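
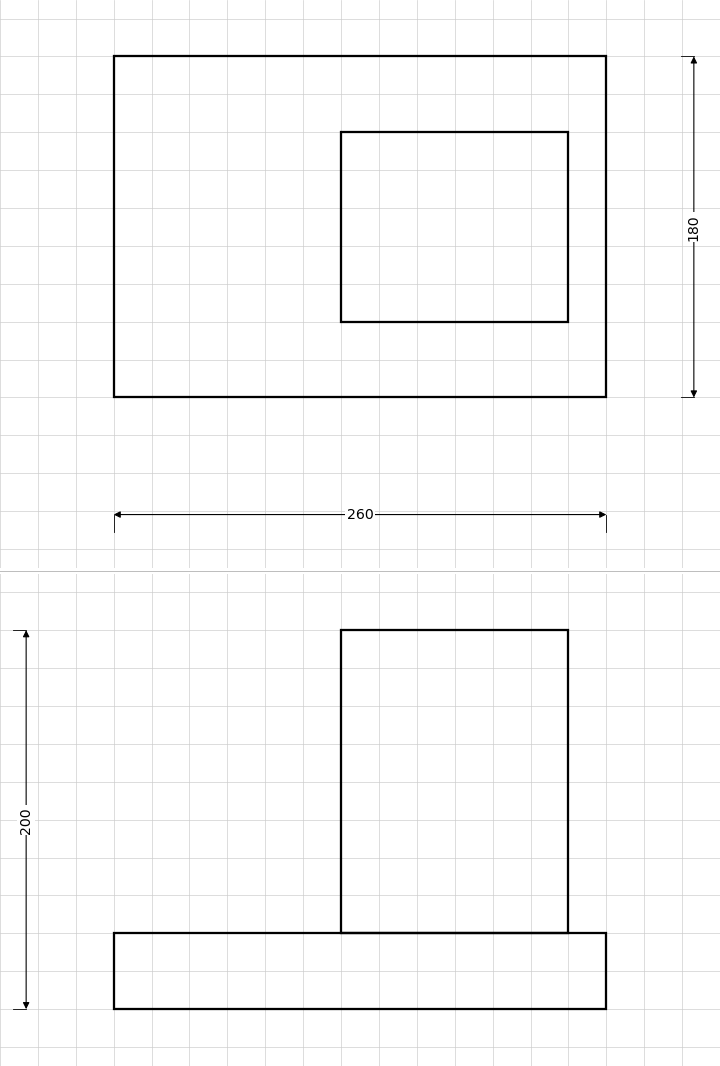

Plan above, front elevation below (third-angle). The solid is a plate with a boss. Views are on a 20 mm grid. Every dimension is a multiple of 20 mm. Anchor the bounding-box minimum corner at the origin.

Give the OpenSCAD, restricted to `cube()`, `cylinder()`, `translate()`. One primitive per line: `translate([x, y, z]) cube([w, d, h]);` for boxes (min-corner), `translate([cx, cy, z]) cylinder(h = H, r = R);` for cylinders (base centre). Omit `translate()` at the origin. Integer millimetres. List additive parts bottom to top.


cube([260, 180, 40]);
translate([120, 40, 40]) cube([120, 100, 160]);


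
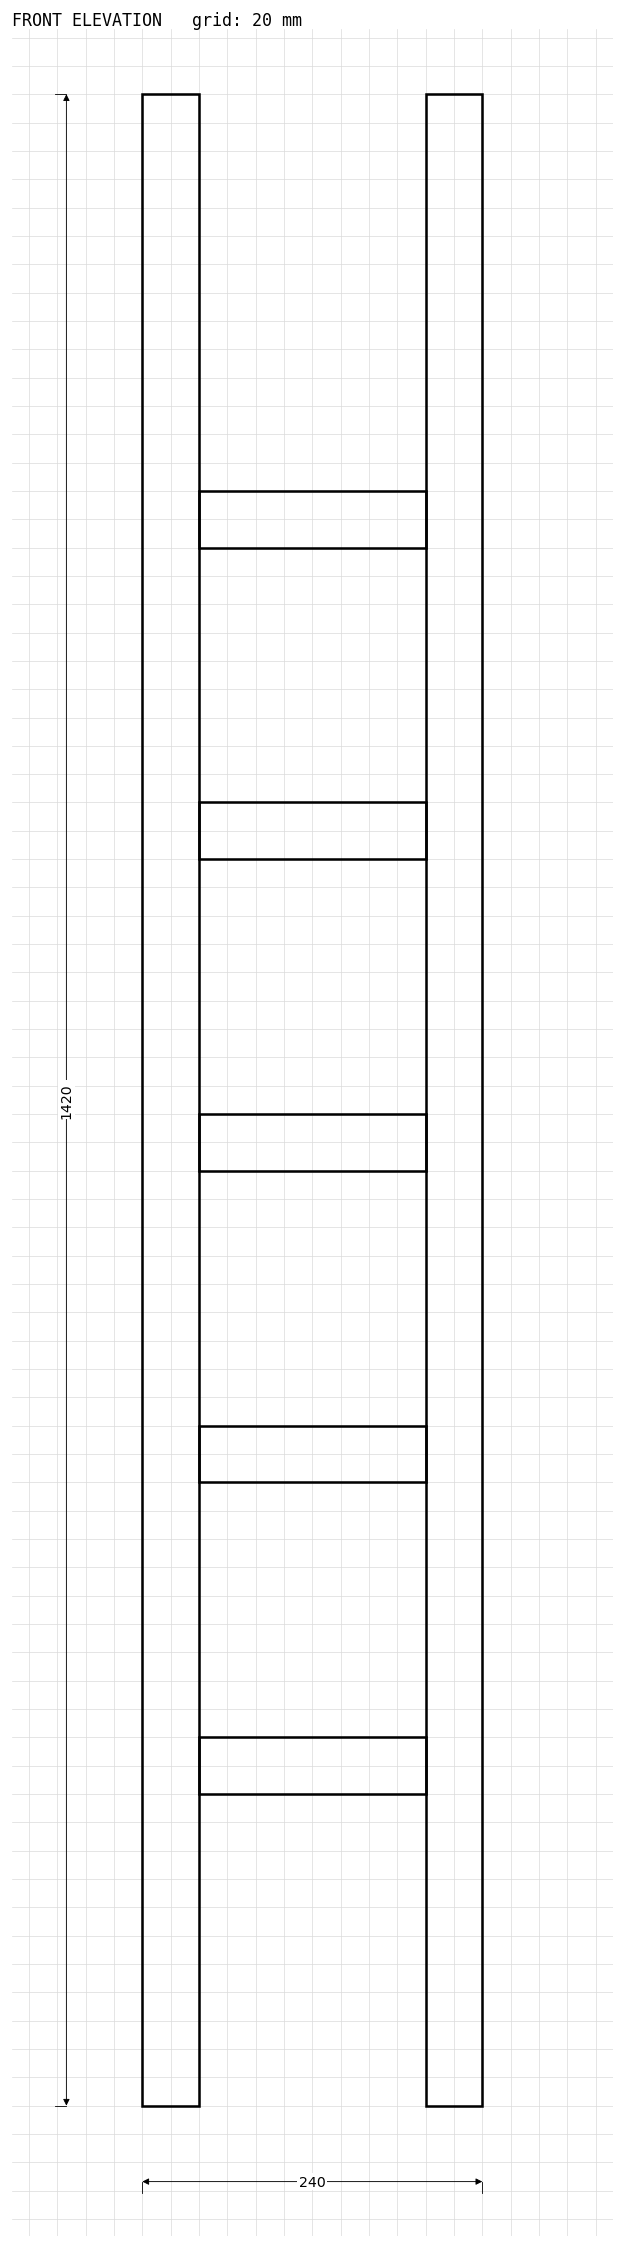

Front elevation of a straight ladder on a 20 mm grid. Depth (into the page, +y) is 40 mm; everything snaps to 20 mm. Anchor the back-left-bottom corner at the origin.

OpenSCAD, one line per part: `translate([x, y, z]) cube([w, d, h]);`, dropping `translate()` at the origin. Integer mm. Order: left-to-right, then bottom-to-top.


cube([40, 40, 1420]);
translate([40, 0, 220]) cube([160, 40, 40]);
translate([40, 0, 440]) cube([160, 40, 40]);
translate([40, 0, 660]) cube([160, 40, 40]);
translate([40, 0, 880]) cube([160, 40, 40]);
translate([40, 0, 1100]) cube([160, 40, 40]);
translate([200, 0, 0]) cube([40, 40, 1420]);


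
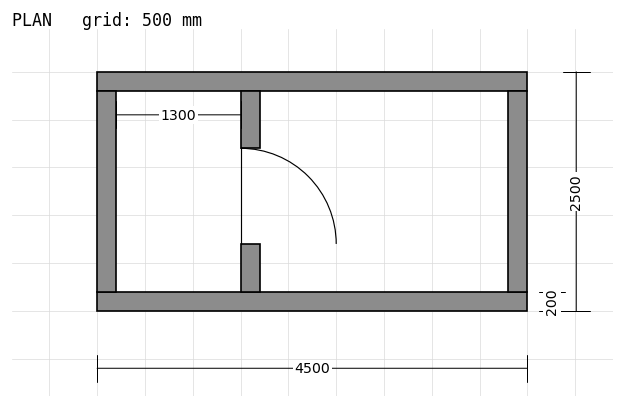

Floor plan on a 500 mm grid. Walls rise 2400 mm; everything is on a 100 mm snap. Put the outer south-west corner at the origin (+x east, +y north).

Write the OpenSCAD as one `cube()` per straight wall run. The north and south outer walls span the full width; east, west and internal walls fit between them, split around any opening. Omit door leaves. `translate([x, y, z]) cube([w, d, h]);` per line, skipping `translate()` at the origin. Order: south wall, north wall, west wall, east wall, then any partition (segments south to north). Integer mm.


cube([4500, 200, 2400]);
translate([0, 2300, 0]) cube([4500, 200, 2400]);
translate([0, 200, 0]) cube([200, 2100, 2400]);
translate([4300, 200, 0]) cube([200, 2100, 2400]);
translate([1500, 200, 0]) cube([200, 500, 2400]);
translate([1500, 1700, 0]) cube([200, 600, 2400]);


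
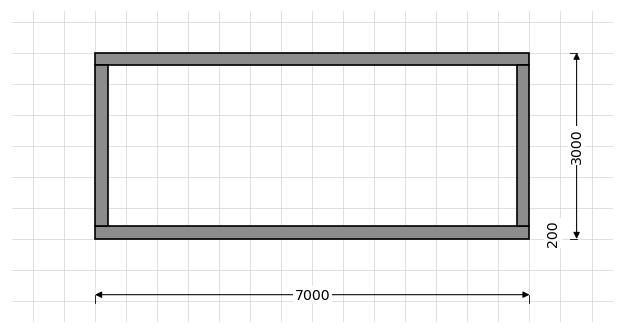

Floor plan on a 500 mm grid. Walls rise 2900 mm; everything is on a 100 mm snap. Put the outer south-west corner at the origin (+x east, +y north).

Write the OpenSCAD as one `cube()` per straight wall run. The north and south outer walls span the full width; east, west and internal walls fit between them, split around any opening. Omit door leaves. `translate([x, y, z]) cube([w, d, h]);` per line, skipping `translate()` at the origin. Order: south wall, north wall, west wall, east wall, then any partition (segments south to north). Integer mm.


cube([7000, 200, 2900]);
translate([0, 2800, 0]) cube([7000, 200, 2900]);
translate([0, 200, 0]) cube([200, 2600, 2900]);
translate([6800, 200, 0]) cube([200, 2600, 2900]);


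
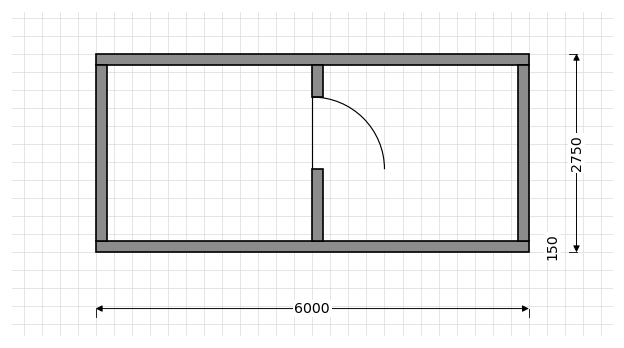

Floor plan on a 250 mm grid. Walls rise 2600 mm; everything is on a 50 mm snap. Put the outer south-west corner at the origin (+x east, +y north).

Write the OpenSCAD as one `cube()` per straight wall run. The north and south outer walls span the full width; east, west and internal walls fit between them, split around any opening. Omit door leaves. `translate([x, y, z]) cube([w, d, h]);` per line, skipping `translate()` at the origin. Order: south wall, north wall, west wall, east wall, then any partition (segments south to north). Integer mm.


cube([6000, 150, 2600]);
translate([0, 2600, 0]) cube([6000, 150, 2600]);
translate([0, 150, 0]) cube([150, 2450, 2600]);
translate([5850, 150, 0]) cube([150, 2450, 2600]);
translate([3000, 150, 0]) cube([150, 1000, 2600]);
translate([3000, 2150, 0]) cube([150, 450, 2600]);


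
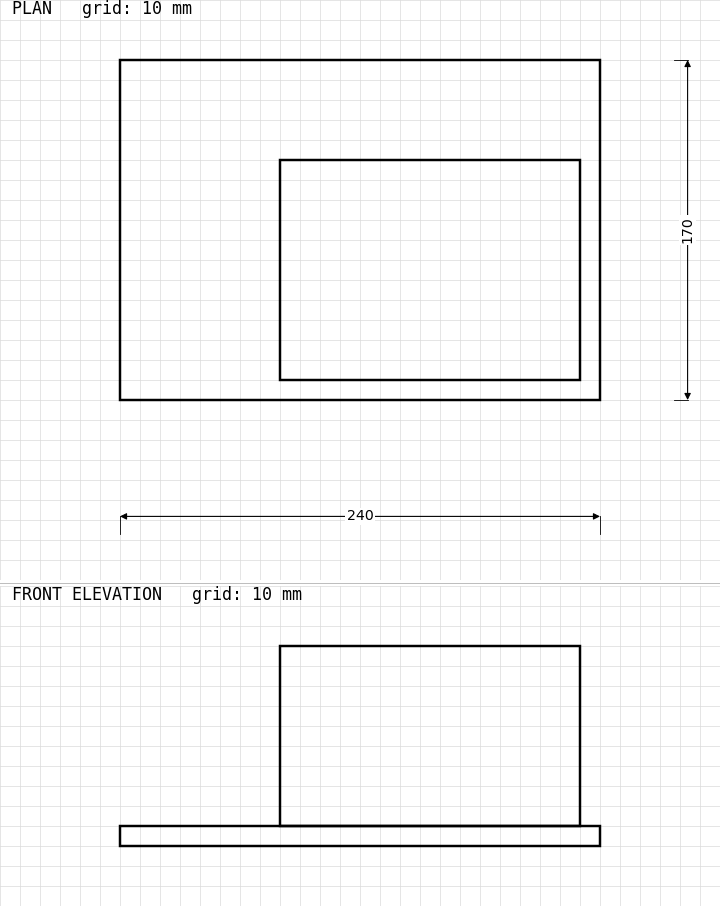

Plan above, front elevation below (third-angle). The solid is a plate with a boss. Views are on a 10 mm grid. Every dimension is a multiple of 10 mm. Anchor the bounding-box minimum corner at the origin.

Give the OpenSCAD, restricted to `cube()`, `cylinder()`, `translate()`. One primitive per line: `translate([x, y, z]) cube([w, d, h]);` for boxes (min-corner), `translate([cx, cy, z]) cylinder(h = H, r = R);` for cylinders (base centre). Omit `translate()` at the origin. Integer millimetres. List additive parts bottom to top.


cube([240, 170, 10]);
translate([80, 10, 10]) cube([150, 110, 90]);


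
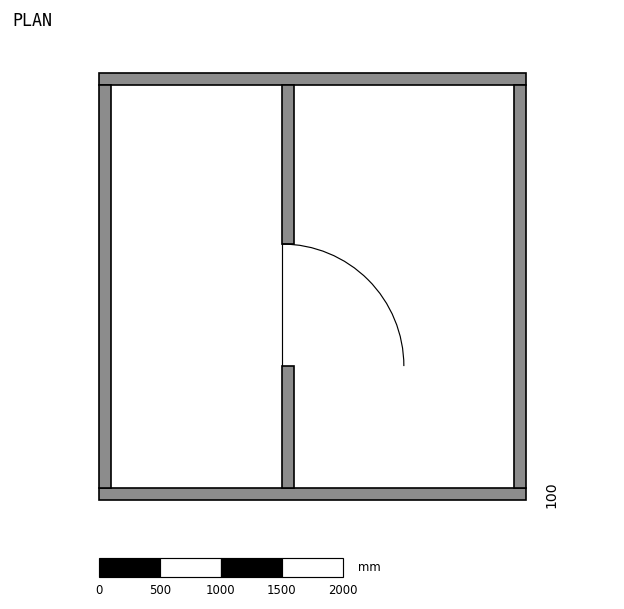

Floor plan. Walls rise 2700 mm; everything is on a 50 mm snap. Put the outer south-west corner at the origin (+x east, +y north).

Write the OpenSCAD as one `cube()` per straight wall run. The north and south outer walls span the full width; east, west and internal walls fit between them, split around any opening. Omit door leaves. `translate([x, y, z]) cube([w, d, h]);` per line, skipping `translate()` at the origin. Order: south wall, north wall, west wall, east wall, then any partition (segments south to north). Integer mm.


cube([3500, 100, 2700]);
translate([0, 3400, 0]) cube([3500, 100, 2700]);
translate([0, 100, 0]) cube([100, 3300, 2700]);
translate([3400, 100, 0]) cube([100, 3300, 2700]);
translate([1500, 100, 0]) cube([100, 1000, 2700]);
translate([1500, 2100, 0]) cube([100, 1300, 2700]);


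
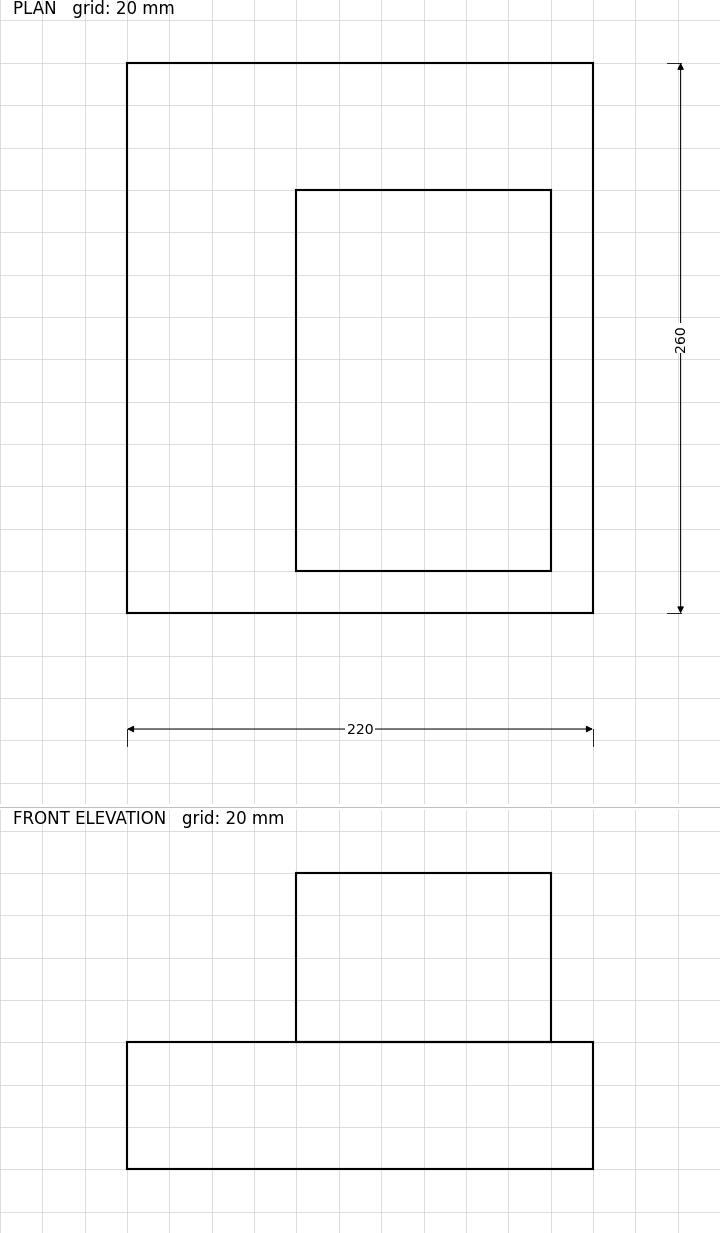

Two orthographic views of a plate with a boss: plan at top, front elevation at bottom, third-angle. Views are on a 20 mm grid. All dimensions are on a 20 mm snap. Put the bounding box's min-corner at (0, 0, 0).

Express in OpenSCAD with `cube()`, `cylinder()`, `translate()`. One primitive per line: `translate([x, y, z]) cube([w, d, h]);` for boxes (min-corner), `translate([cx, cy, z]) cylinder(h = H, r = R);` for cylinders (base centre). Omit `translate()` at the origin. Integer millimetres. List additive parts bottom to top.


cube([220, 260, 60]);
translate([80, 20, 60]) cube([120, 180, 80]);


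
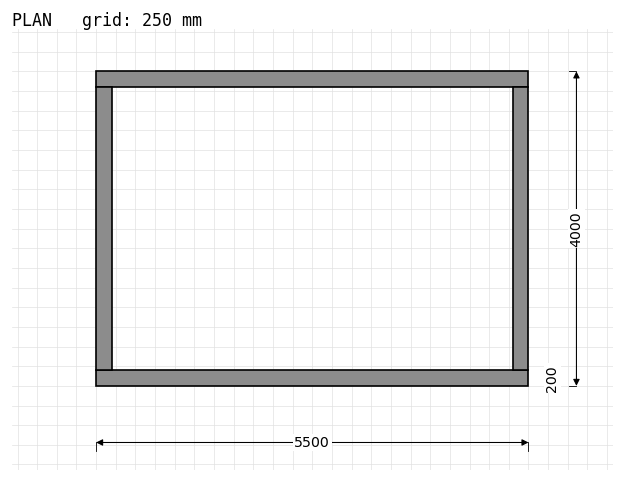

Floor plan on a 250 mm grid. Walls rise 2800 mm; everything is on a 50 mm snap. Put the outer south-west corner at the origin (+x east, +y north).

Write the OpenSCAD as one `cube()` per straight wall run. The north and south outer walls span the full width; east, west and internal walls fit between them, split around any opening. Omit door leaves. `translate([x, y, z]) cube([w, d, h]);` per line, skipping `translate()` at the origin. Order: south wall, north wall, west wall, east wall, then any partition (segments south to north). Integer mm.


cube([5500, 200, 2800]);
translate([0, 3800, 0]) cube([5500, 200, 2800]);
translate([0, 200, 0]) cube([200, 3600, 2800]);
translate([5300, 200, 0]) cube([200, 3600, 2800]);


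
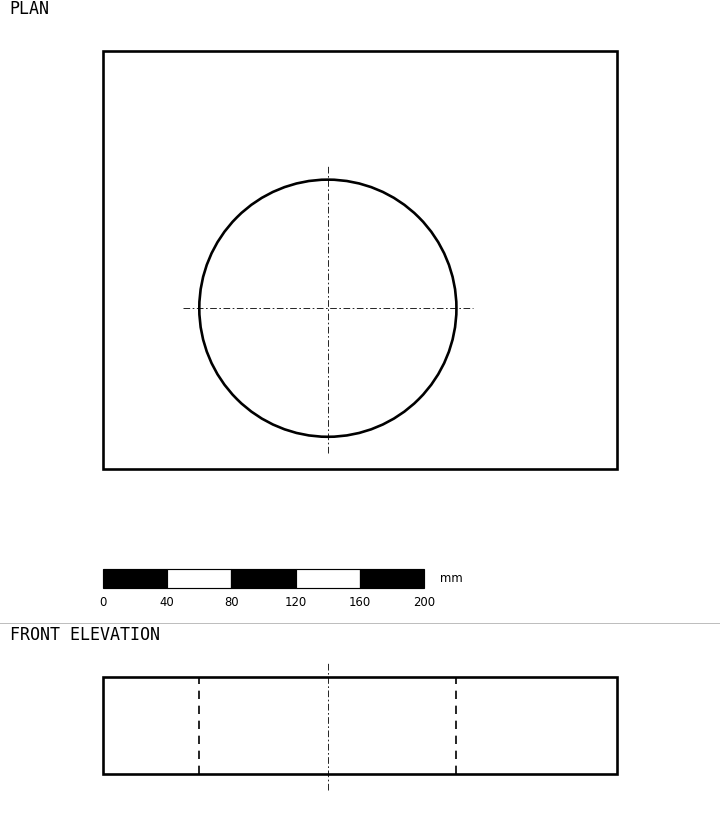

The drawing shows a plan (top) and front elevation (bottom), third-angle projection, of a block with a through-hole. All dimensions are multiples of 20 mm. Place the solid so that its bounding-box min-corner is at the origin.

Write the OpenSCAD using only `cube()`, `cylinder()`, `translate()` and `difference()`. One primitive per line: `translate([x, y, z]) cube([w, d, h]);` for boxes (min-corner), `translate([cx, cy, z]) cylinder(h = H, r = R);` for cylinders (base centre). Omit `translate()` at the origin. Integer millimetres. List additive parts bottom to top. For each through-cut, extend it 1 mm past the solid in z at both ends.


difference() {
  cube([320, 260, 60]);
  translate([140, 100, -1]) cylinder(h = 62, r = 80);
}


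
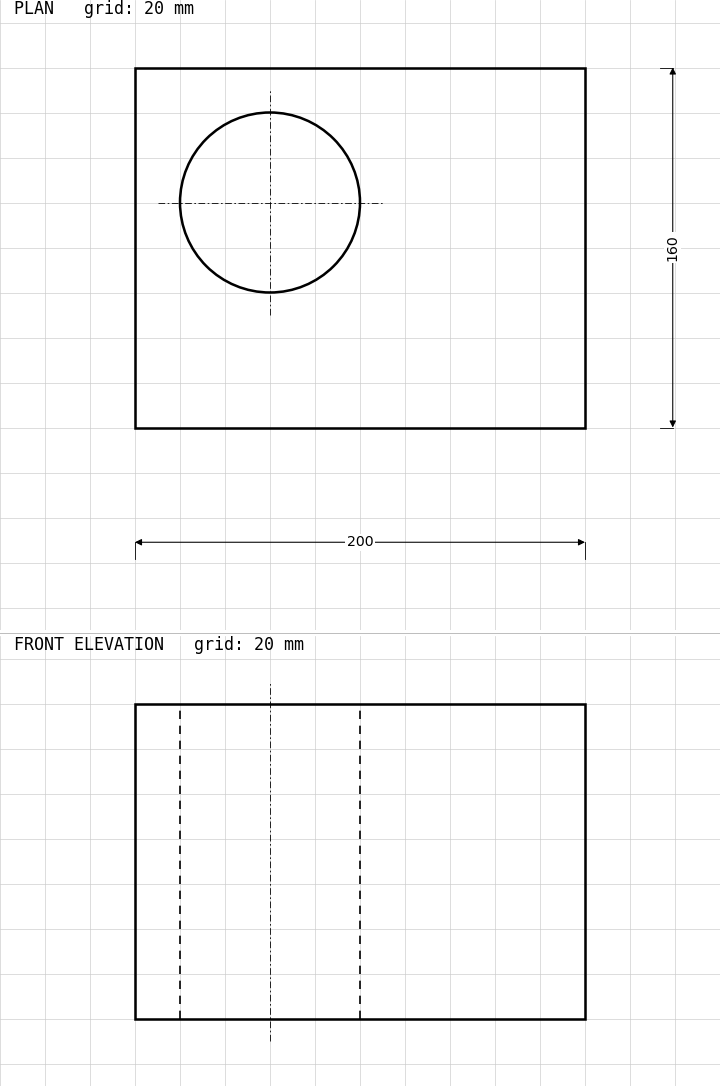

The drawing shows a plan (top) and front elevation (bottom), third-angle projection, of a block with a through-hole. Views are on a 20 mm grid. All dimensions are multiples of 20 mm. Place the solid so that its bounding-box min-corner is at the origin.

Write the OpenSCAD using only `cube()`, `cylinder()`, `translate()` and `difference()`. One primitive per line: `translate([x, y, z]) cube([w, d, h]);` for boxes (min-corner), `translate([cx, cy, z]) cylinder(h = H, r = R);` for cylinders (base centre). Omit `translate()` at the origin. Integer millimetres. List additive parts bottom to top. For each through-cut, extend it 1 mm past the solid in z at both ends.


difference() {
  cube([200, 160, 140]);
  translate([60, 100, -1]) cylinder(h = 142, r = 40);
}


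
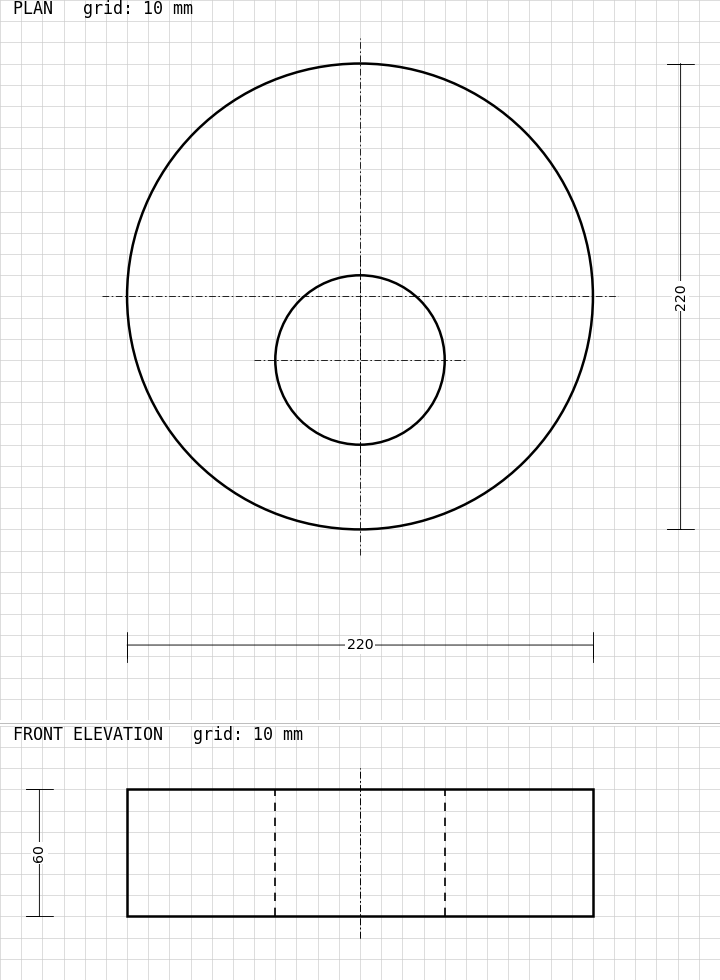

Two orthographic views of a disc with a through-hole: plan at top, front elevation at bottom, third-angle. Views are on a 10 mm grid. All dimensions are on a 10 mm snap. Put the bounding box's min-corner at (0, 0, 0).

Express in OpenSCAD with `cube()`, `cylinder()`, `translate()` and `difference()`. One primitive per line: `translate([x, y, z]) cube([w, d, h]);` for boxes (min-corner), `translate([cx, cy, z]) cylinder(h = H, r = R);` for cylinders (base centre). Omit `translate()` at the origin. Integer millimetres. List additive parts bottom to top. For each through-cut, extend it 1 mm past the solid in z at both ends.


difference() {
  translate([110, 110, 0]) cylinder(h = 60, r = 110);
  translate([110, 80, -1]) cylinder(h = 62, r = 40);
}


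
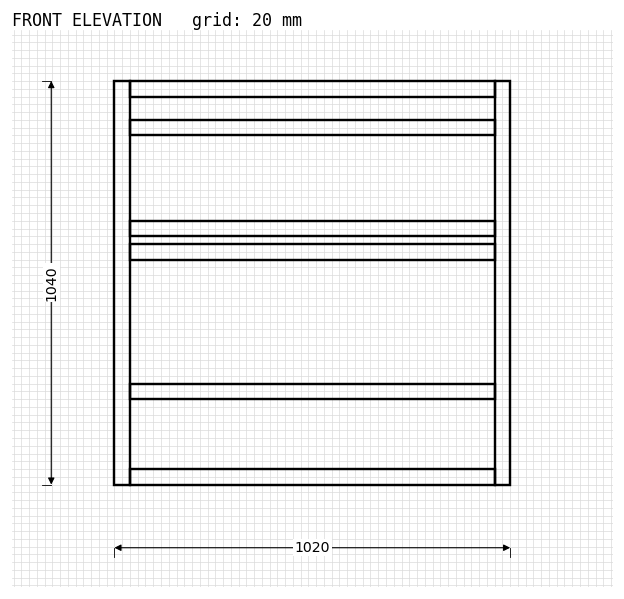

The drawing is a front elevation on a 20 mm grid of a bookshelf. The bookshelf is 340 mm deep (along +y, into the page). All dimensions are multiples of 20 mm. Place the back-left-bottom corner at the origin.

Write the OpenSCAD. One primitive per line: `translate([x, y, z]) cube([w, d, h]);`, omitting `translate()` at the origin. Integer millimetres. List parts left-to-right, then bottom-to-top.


cube([40, 340, 1040]);
translate([40, 0, 0]) cube([940, 340, 40]);
translate([40, 0, 220]) cube([940, 340, 40]);
translate([40, 0, 580]) cube([940, 340, 40]);
translate([40, 0, 640]) cube([940, 340, 40]);
translate([40, 0, 900]) cube([940, 340, 40]);
translate([40, 0, 1000]) cube([940, 340, 40]);
translate([980, 0, 0]) cube([40, 340, 1040]);


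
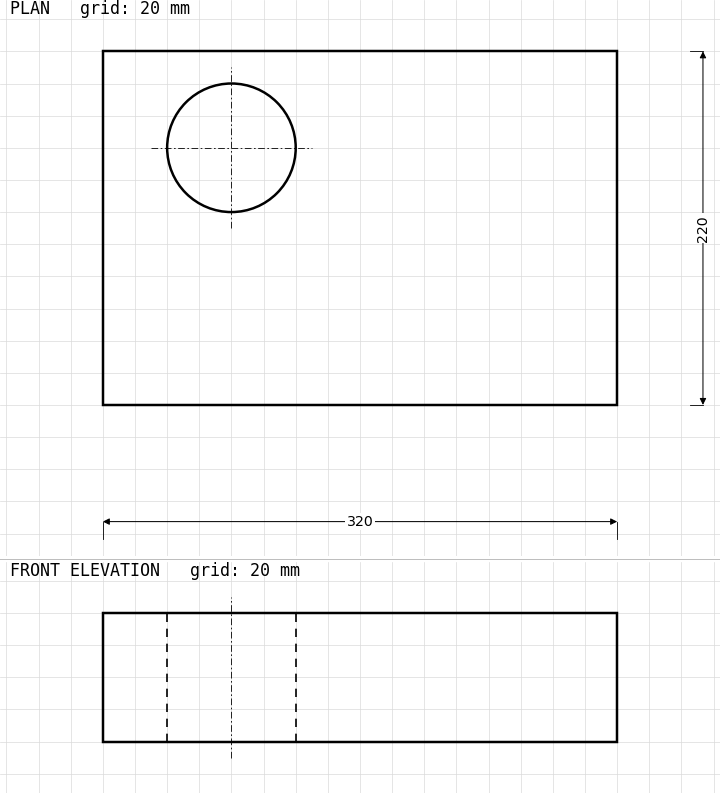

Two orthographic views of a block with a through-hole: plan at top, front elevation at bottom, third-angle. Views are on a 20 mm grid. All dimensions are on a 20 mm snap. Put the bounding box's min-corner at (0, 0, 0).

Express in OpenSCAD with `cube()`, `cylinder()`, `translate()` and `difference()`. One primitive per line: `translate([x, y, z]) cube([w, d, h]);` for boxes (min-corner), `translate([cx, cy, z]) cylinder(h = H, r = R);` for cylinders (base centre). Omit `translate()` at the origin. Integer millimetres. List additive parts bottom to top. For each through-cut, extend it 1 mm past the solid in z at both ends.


difference() {
  cube([320, 220, 80]);
  translate([80, 160, -1]) cylinder(h = 82, r = 40);
}


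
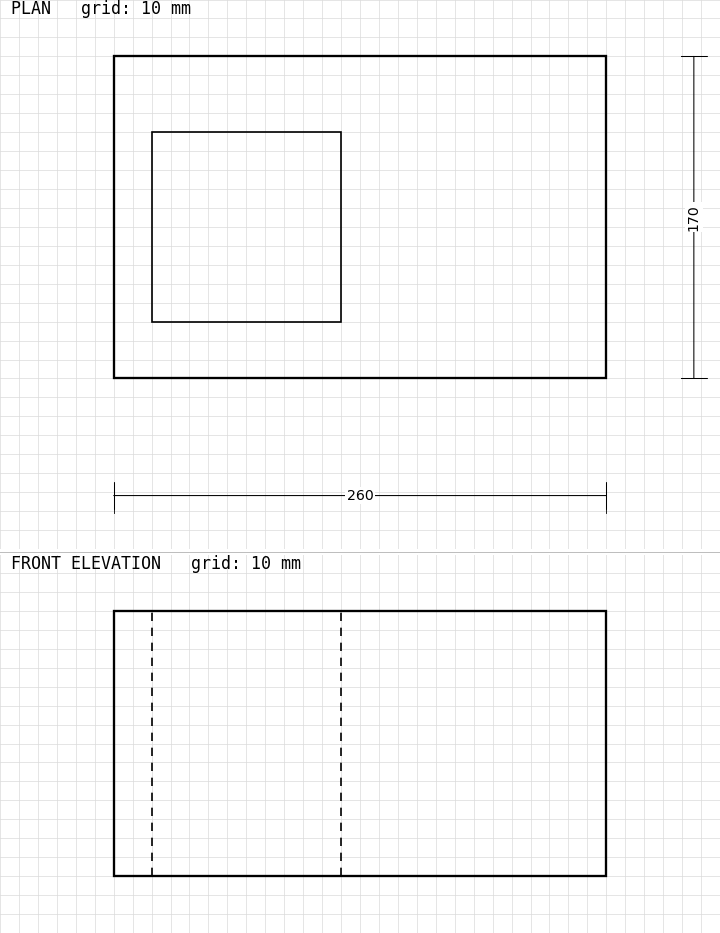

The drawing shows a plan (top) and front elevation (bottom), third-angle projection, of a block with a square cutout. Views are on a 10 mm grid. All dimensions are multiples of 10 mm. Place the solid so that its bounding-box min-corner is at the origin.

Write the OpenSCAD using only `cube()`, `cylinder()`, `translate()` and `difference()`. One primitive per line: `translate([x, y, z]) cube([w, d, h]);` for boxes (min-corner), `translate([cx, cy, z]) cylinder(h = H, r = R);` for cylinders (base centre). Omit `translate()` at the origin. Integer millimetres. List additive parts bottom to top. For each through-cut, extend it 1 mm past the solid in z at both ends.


difference() {
  cube([260, 170, 140]);
  translate([20, 30, -1]) cube([100, 100, 142]);
}


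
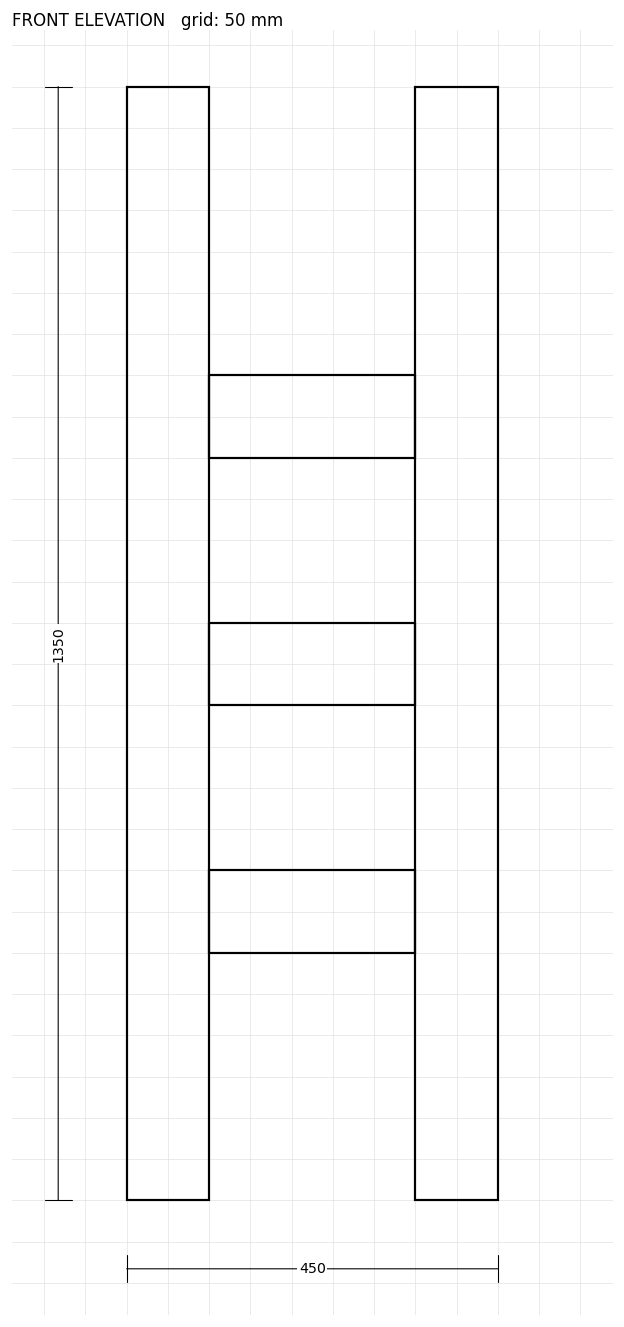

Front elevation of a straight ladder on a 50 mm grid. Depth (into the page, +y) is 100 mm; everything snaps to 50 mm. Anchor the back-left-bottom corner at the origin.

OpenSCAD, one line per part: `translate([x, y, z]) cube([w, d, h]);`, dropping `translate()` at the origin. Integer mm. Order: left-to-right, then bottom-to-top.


cube([100, 100, 1350]);
translate([100, 0, 300]) cube([250, 100, 100]);
translate([100, 0, 600]) cube([250, 100, 100]);
translate([100, 0, 900]) cube([250, 100, 100]);
translate([350, 0, 0]) cube([100, 100, 1350]);


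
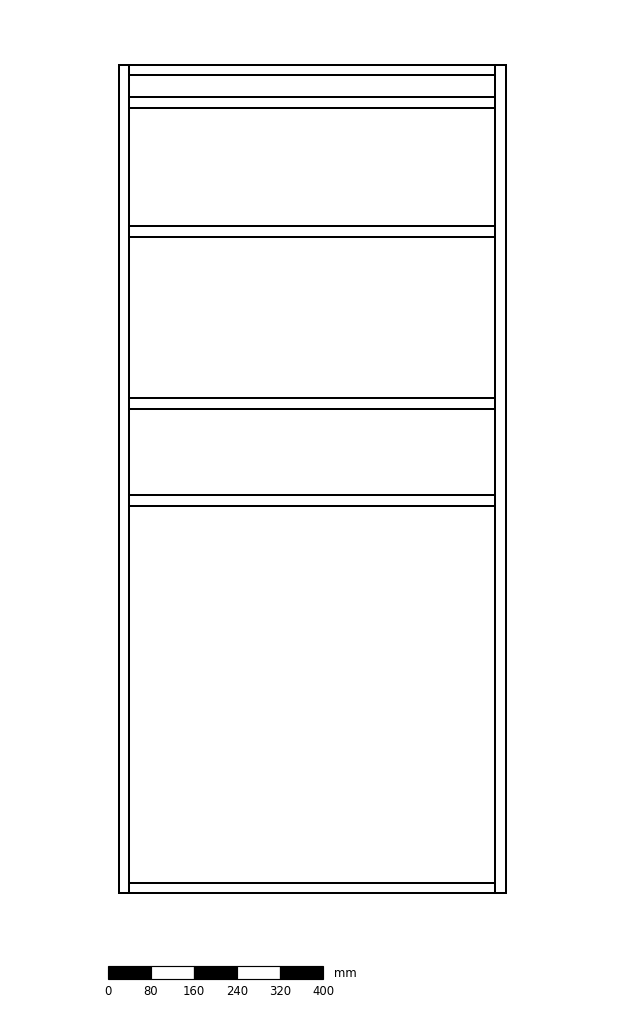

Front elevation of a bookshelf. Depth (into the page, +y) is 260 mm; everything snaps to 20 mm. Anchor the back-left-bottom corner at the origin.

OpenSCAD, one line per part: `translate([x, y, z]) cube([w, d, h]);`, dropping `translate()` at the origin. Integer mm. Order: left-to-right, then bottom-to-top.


cube([20, 260, 1540]);
translate([20, 0, 0]) cube([680, 260, 20]);
translate([20, 0, 720]) cube([680, 260, 20]);
translate([20, 0, 900]) cube([680, 260, 20]);
translate([20, 0, 1220]) cube([680, 260, 20]);
translate([20, 0, 1460]) cube([680, 260, 20]);
translate([20, 0, 1520]) cube([680, 260, 20]);
translate([700, 0, 0]) cube([20, 260, 1540]);


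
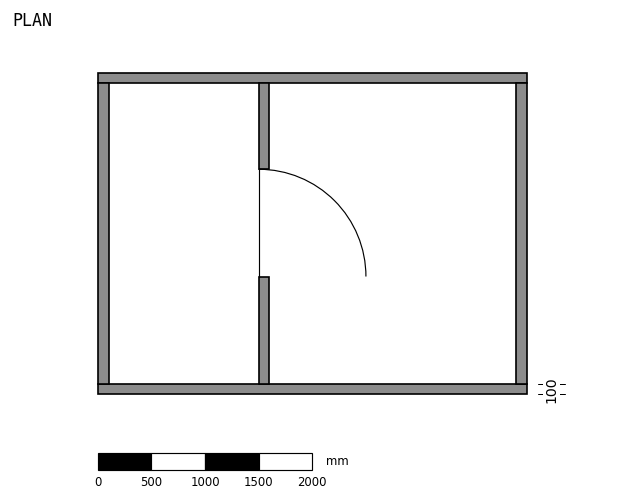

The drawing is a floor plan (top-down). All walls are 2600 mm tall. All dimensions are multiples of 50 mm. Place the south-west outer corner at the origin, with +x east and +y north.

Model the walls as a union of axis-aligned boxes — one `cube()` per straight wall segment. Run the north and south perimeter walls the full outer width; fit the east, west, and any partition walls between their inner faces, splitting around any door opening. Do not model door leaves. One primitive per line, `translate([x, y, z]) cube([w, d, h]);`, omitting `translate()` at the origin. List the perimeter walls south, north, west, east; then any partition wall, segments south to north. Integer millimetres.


cube([4000, 100, 2600]);
translate([0, 2900, 0]) cube([4000, 100, 2600]);
translate([0, 100, 0]) cube([100, 2800, 2600]);
translate([3900, 100, 0]) cube([100, 2800, 2600]);
translate([1500, 100, 0]) cube([100, 1000, 2600]);
translate([1500, 2100, 0]) cube([100, 800, 2600]);


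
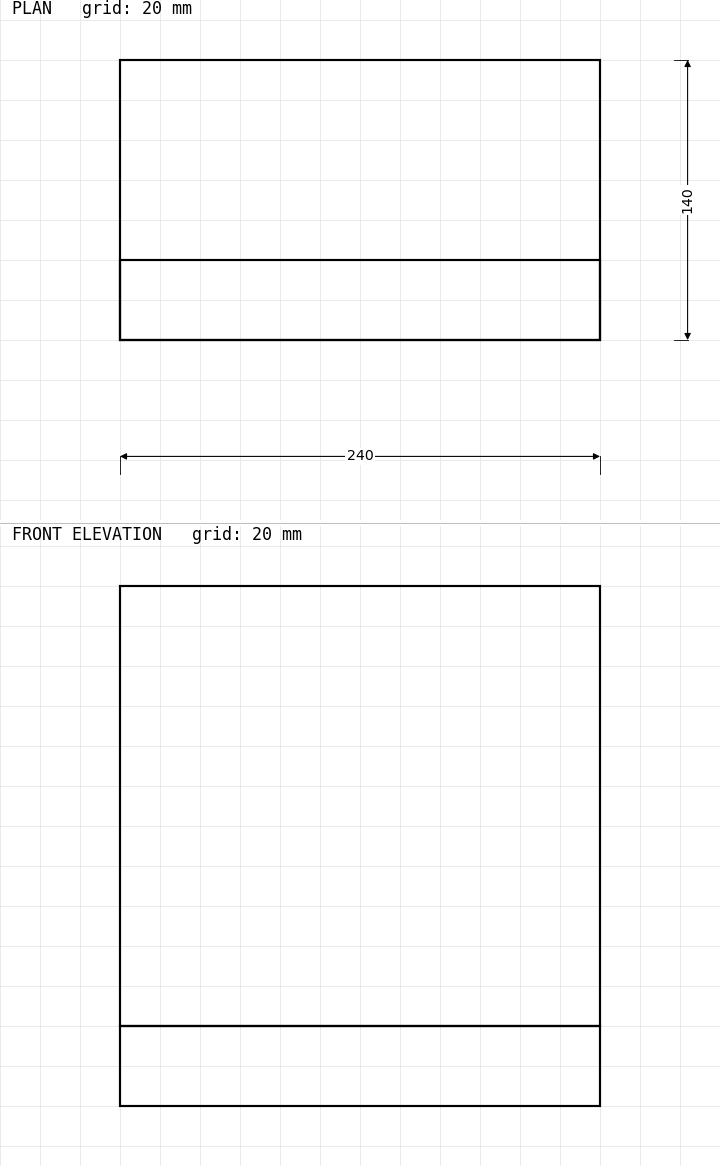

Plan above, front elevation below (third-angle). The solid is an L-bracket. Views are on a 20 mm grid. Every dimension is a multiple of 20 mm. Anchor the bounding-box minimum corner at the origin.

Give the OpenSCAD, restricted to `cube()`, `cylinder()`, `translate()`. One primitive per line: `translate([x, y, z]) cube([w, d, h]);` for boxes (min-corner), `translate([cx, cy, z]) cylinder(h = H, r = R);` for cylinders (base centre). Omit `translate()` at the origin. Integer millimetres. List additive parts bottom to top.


cube([240, 140, 40]);
translate([0, 0, 40]) cube([240, 40, 220]);


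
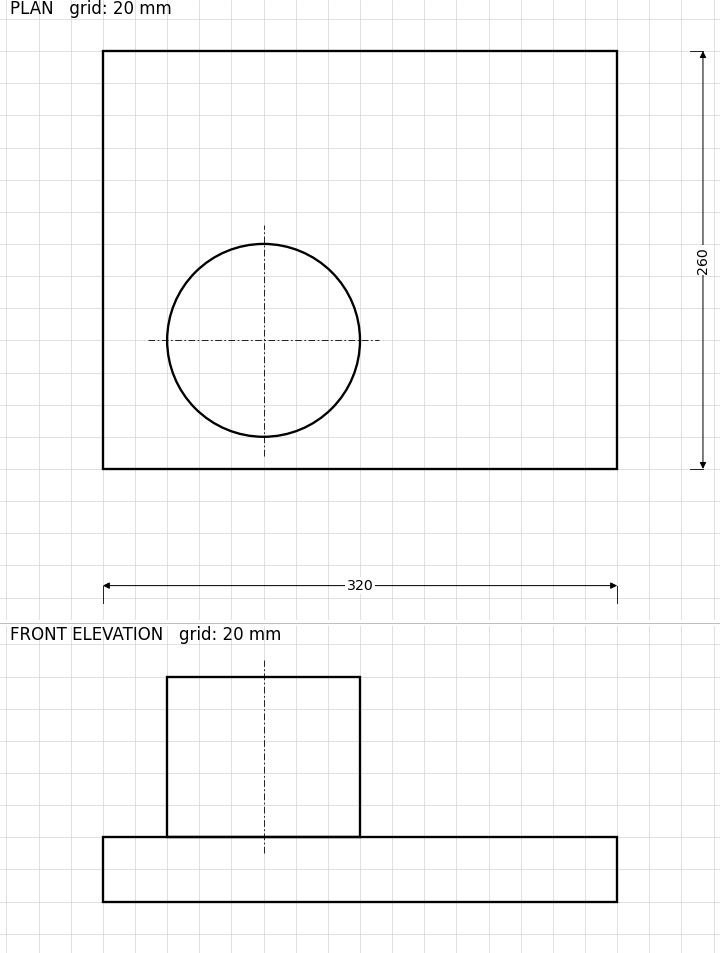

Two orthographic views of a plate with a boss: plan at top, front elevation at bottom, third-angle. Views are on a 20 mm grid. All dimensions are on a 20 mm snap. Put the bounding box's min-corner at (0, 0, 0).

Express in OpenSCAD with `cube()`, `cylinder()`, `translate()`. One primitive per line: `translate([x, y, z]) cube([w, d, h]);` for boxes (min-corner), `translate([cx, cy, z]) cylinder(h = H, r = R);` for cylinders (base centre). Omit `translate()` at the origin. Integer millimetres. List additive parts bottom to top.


cube([320, 260, 40]);
translate([100, 80, 40]) cylinder(h = 100, r = 60);


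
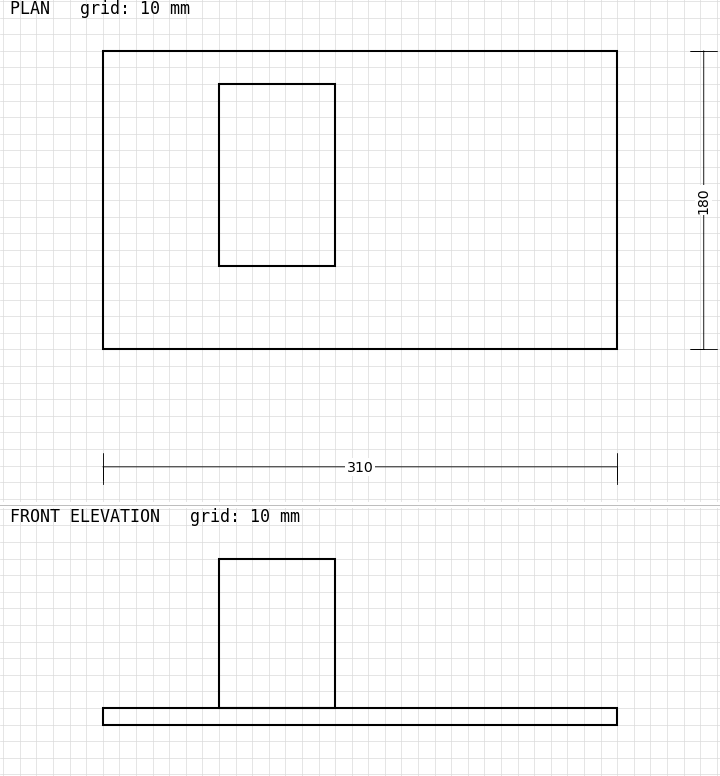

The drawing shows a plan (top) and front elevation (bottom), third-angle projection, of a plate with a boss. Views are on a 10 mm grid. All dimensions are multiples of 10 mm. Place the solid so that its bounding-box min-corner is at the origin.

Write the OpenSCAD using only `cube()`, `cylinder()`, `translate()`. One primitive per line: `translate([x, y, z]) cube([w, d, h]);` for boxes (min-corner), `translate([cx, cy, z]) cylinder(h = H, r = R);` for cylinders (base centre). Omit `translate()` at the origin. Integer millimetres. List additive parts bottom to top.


cube([310, 180, 10]);
translate([70, 50, 10]) cube([70, 110, 90]);


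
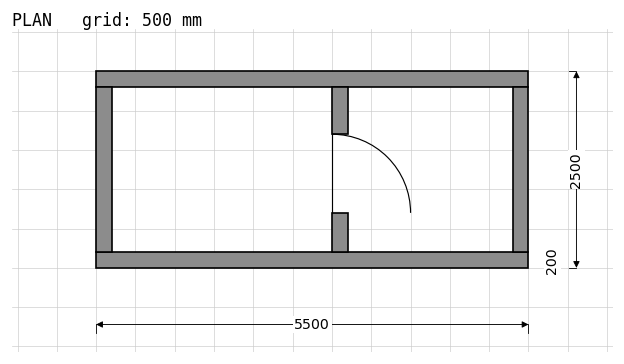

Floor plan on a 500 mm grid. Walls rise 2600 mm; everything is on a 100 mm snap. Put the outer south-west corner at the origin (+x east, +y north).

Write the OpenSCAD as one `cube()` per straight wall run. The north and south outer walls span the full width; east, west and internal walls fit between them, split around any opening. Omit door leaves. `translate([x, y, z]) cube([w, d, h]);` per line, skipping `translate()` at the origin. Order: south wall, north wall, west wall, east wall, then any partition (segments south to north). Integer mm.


cube([5500, 200, 2600]);
translate([0, 2300, 0]) cube([5500, 200, 2600]);
translate([0, 200, 0]) cube([200, 2100, 2600]);
translate([5300, 200, 0]) cube([200, 2100, 2600]);
translate([3000, 200, 0]) cube([200, 500, 2600]);
translate([3000, 1700, 0]) cube([200, 600, 2600]);


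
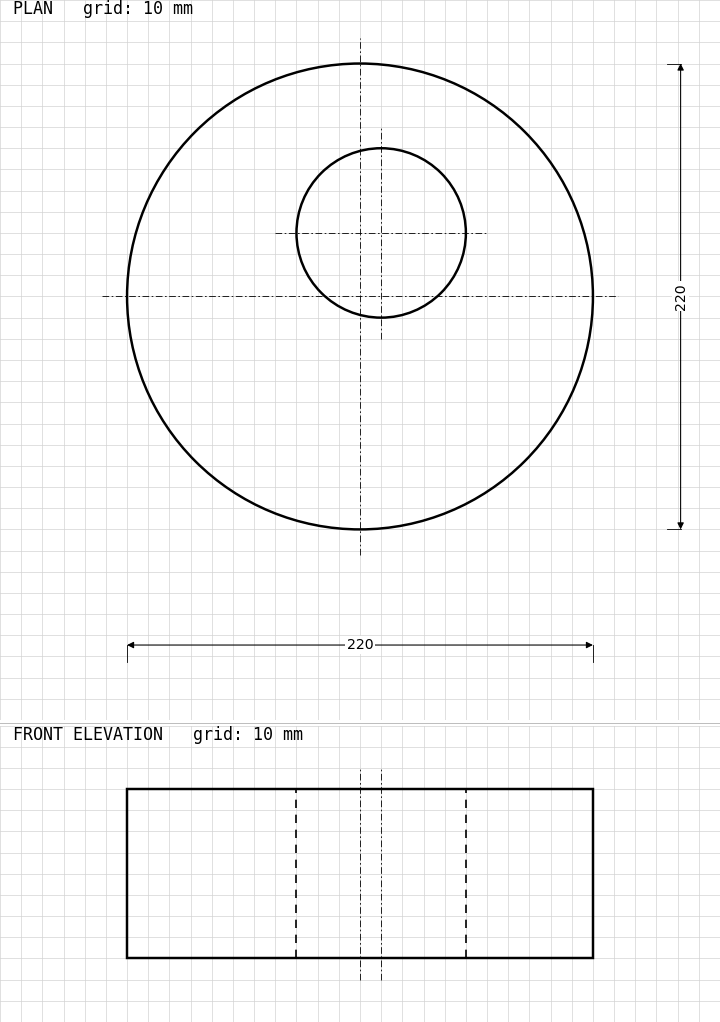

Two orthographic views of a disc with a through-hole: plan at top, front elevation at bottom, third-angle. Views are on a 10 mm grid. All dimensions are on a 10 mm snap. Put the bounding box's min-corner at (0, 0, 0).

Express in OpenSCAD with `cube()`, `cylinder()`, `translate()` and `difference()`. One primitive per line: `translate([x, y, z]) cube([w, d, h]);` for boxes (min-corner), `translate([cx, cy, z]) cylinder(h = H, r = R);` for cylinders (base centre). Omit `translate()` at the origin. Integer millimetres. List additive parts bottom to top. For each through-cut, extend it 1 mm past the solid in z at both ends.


difference() {
  translate([110, 110, 0]) cylinder(h = 80, r = 110);
  translate([120, 140, -1]) cylinder(h = 82, r = 40);
}


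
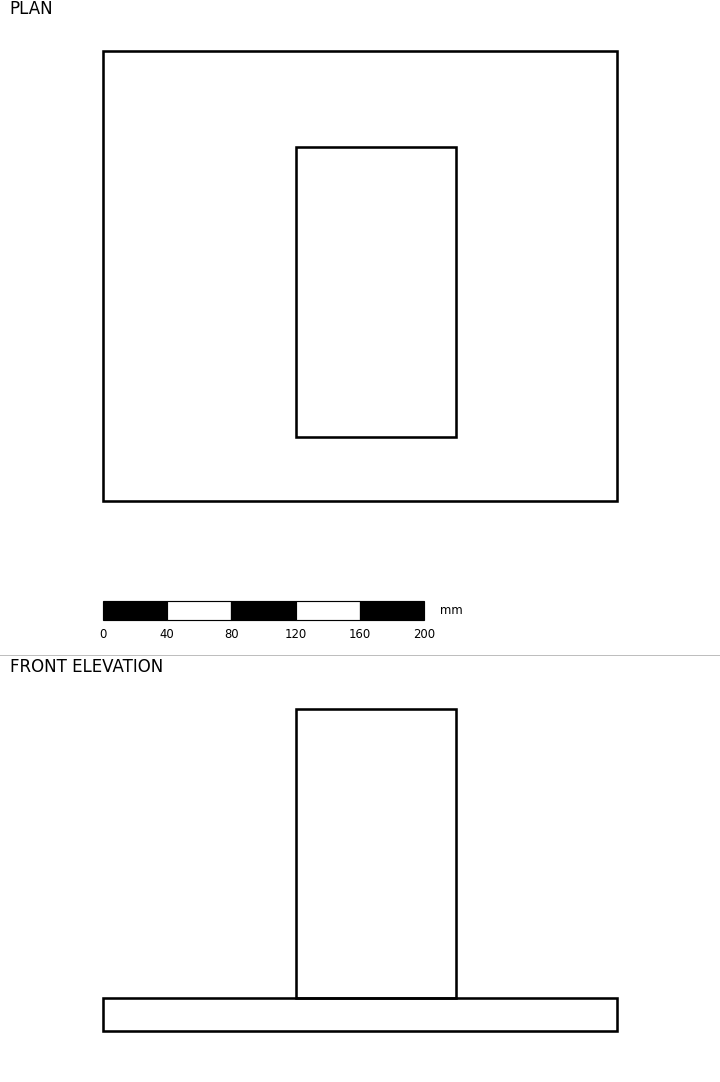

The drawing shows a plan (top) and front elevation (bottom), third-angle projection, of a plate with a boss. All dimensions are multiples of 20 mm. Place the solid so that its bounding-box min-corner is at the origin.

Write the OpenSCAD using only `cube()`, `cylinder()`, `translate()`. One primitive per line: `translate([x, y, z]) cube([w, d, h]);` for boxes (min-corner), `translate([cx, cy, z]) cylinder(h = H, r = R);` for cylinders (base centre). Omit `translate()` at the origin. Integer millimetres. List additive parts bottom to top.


cube([320, 280, 20]);
translate([120, 40, 20]) cube([100, 180, 180]);


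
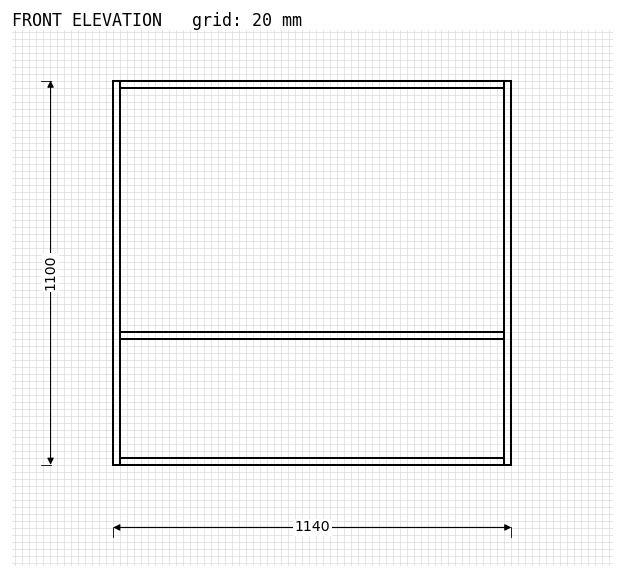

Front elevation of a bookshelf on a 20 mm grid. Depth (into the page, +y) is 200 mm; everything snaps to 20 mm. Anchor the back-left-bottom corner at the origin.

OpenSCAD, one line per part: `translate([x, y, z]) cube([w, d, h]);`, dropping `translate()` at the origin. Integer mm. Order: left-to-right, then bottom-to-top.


cube([20, 200, 1100]);
translate([20, 0, 0]) cube([1100, 200, 20]);
translate([20, 0, 360]) cube([1100, 200, 20]);
translate([20, 0, 1080]) cube([1100, 200, 20]);
translate([1120, 0, 0]) cube([20, 200, 1100]);


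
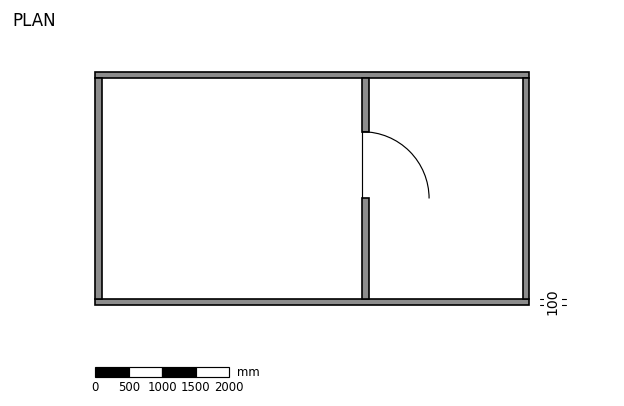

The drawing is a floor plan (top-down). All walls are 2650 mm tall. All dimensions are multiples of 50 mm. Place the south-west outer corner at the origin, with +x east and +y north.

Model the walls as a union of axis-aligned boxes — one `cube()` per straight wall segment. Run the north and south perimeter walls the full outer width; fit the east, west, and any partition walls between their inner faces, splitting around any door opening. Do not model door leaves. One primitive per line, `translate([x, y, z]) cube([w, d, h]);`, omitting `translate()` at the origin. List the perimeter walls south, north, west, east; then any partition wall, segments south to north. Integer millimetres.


cube([6500, 100, 2650]);
translate([0, 3400, 0]) cube([6500, 100, 2650]);
translate([0, 100, 0]) cube([100, 3300, 2650]);
translate([6400, 100, 0]) cube([100, 3300, 2650]);
translate([4000, 100, 0]) cube([100, 1500, 2650]);
translate([4000, 2600, 0]) cube([100, 800, 2650]);


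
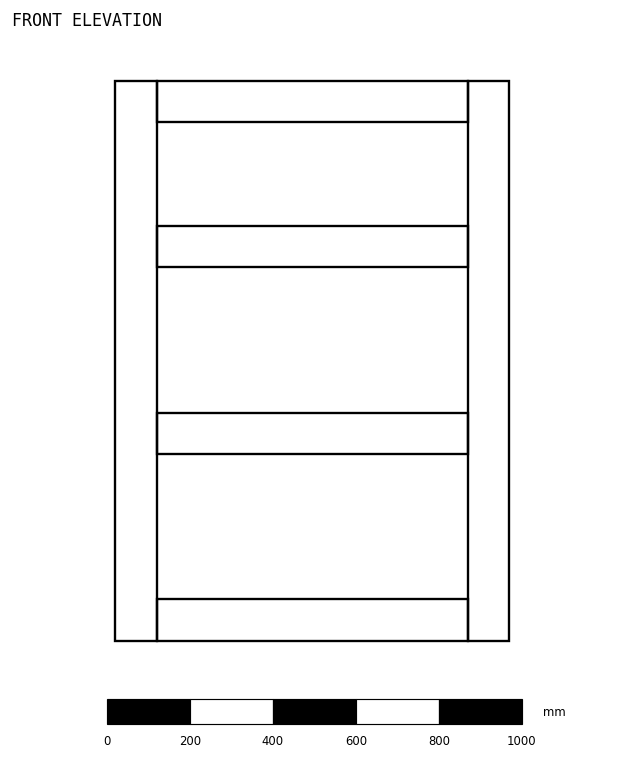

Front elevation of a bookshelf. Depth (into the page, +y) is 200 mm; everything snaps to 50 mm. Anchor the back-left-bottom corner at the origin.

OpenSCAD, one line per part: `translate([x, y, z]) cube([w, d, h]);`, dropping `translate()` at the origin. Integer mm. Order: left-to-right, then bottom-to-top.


cube([100, 200, 1350]);
translate([100, 0, 0]) cube([750, 200, 100]);
translate([100, 0, 450]) cube([750, 200, 100]);
translate([100, 0, 900]) cube([750, 200, 100]);
translate([100, 0, 1250]) cube([750, 200, 100]);
translate([850, 0, 0]) cube([100, 200, 1350]);


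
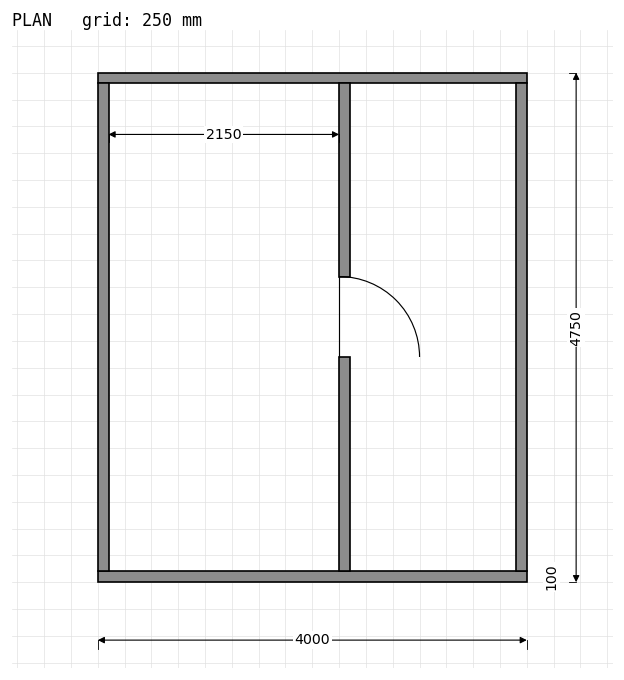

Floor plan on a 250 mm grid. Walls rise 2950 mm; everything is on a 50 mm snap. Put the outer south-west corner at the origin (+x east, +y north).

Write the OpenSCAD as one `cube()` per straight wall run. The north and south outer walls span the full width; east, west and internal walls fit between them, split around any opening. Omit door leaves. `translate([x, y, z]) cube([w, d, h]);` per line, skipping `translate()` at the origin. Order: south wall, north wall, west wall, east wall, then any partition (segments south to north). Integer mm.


cube([4000, 100, 2950]);
translate([0, 4650, 0]) cube([4000, 100, 2950]);
translate([0, 100, 0]) cube([100, 4550, 2950]);
translate([3900, 100, 0]) cube([100, 4550, 2950]);
translate([2250, 100, 0]) cube([100, 2000, 2950]);
translate([2250, 2850, 0]) cube([100, 1800, 2950]);


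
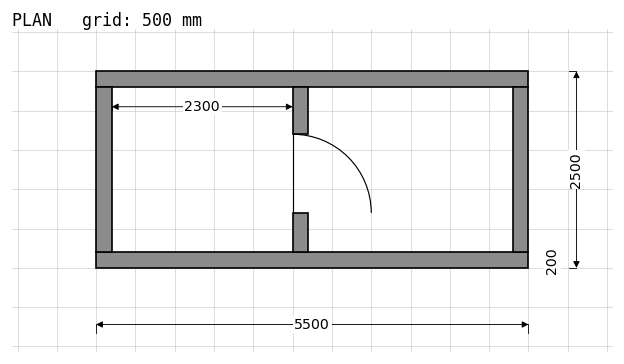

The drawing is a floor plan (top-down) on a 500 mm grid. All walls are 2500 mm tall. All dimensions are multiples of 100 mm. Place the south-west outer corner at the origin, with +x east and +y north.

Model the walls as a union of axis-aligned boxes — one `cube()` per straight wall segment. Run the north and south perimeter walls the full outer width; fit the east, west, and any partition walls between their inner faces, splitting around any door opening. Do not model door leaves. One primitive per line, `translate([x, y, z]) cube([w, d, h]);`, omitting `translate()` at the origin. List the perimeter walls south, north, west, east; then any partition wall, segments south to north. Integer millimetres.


cube([5500, 200, 2500]);
translate([0, 2300, 0]) cube([5500, 200, 2500]);
translate([0, 200, 0]) cube([200, 2100, 2500]);
translate([5300, 200, 0]) cube([200, 2100, 2500]);
translate([2500, 200, 0]) cube([200, 500, 2500]);
translate([2500, 1700, 0]) cube([200, 600, 2500]);


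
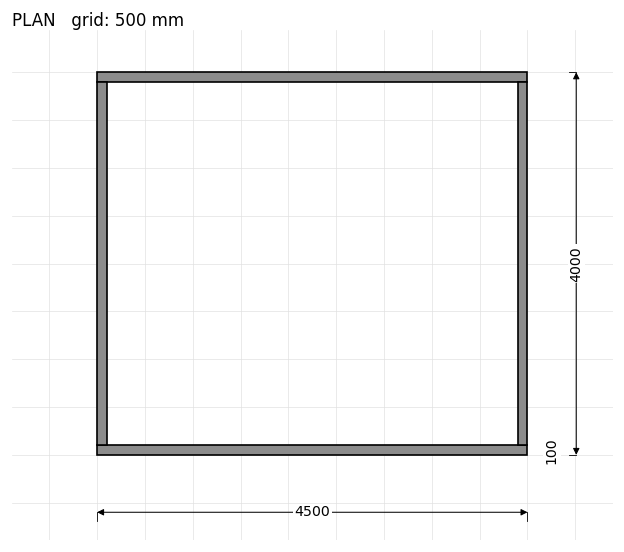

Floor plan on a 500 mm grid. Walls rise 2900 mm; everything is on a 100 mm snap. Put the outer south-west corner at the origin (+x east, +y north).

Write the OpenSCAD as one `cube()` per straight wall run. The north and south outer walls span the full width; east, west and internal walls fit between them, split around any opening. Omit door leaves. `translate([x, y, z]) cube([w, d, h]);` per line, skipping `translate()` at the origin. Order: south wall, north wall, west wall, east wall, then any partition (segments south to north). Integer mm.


cube([4500, 100, 2900]);
translate([0, 3900, 0]) cube([4500, 100, 2900]);
translate([0, 100, 0]) cube([100, 3800, 2900]);
translate([4400, 100, 0]) cube([100, 3800, 2900]);


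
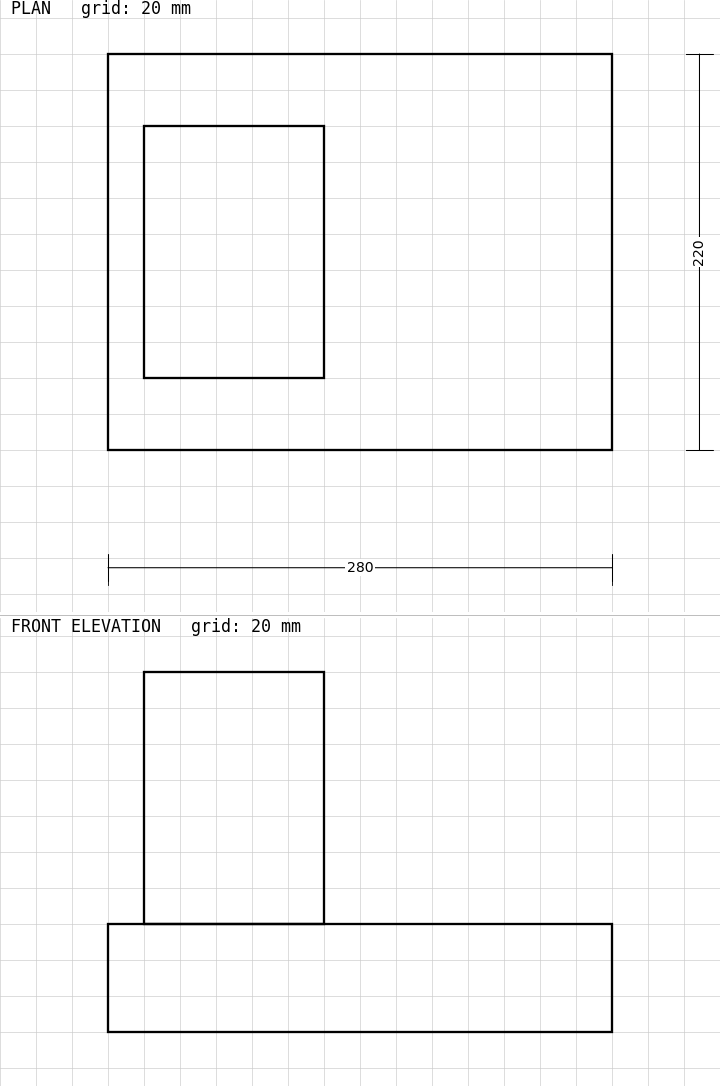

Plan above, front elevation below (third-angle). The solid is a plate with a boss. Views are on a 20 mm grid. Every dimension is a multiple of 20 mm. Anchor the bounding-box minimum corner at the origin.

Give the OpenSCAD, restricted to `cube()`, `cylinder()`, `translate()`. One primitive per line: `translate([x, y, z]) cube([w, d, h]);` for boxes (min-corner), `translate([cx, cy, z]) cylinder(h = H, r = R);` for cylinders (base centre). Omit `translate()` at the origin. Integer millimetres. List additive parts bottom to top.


cube([280, 220, 60]);
translate([20, 40, 60]) cube([100, 140, 140]);


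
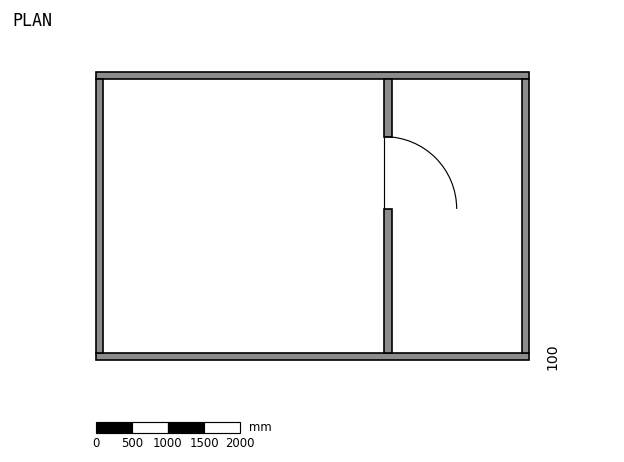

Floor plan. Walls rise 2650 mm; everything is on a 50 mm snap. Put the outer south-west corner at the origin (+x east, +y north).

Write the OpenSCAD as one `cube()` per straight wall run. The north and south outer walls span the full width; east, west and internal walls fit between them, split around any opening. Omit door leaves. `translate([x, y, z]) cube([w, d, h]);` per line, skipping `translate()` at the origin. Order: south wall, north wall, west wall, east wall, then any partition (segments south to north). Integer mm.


cube([6000, 100, 2650]);
translate([0, 3900, 0]) cube([6000, 100, 2650]);
translate([0, 100, 0]) cube([100, 3800, 2650]);
translate([5900, 100, 0]) cube([100, 3800, 2650]);
translate([4000, 100, 0]) cube([100, 2000, 2650]);
translate([4000, 3100, 0]) cube([100, 800, 2650]);


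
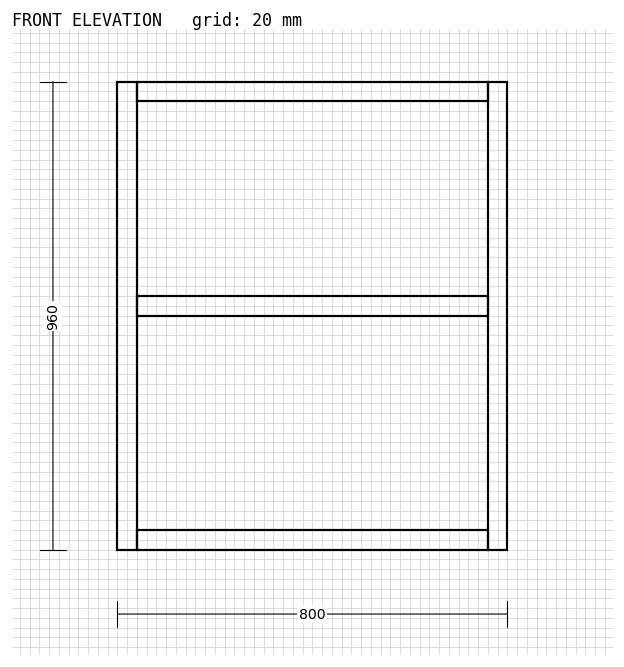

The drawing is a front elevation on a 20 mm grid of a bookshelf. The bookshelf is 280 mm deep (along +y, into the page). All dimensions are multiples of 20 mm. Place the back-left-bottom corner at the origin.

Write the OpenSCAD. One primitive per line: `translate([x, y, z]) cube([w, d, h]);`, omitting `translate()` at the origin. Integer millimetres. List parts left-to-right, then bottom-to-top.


cube([40, 280, 960]);
translate([40, 0, 0]) cube([720, 280, 40]);
translate([40, 0, 480]) cube([720, 280, 40]);
translate([40, 0, 920]) cube([720, 280, 40]);
translate([760, 0, 0]) cube([40, 280, 960]);


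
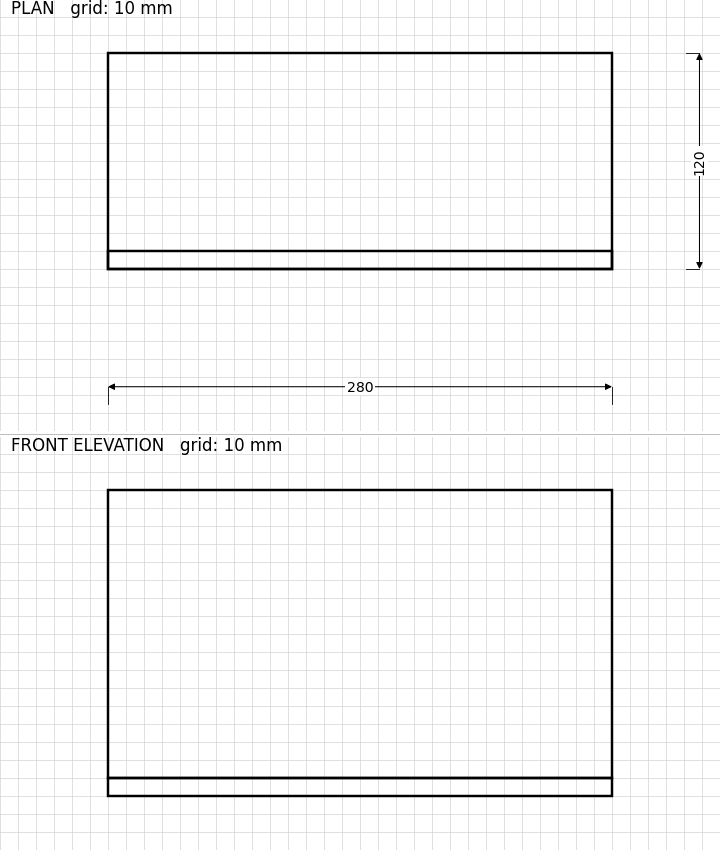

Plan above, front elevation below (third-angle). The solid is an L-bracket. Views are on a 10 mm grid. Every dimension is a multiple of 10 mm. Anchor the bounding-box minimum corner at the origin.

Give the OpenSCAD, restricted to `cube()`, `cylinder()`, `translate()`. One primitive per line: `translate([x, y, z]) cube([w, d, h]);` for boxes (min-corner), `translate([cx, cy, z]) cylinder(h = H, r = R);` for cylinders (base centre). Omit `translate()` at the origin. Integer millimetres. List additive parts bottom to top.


cube([280, 120, 10]);
translate([0, 0, 10]) cube([280, 10, 160]);


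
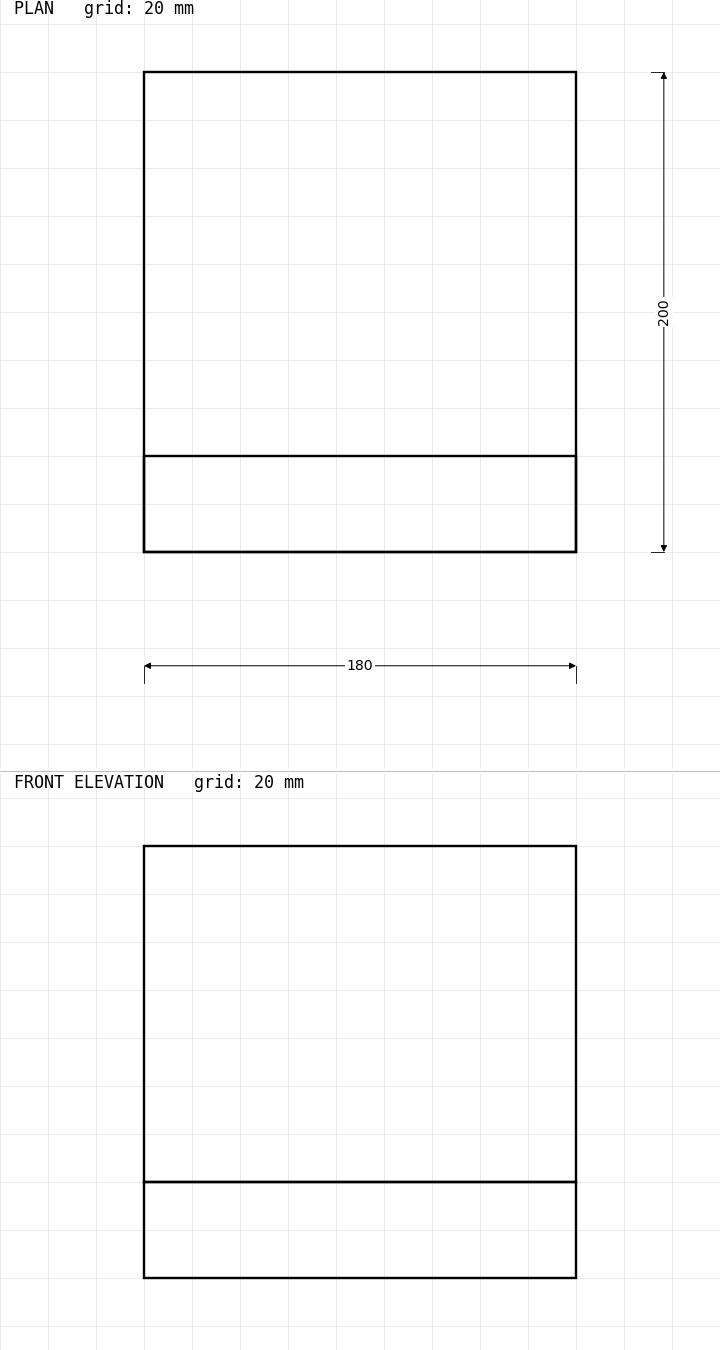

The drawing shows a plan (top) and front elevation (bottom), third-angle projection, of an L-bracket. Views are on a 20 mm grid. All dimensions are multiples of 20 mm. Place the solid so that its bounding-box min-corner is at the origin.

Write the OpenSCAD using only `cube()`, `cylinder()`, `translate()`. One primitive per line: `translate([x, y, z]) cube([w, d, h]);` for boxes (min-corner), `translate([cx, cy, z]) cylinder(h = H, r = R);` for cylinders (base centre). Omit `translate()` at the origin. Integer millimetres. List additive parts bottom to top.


cube([180, 200, 40]);
translate([0, 0, 40]) cube([180, 40, 140]);


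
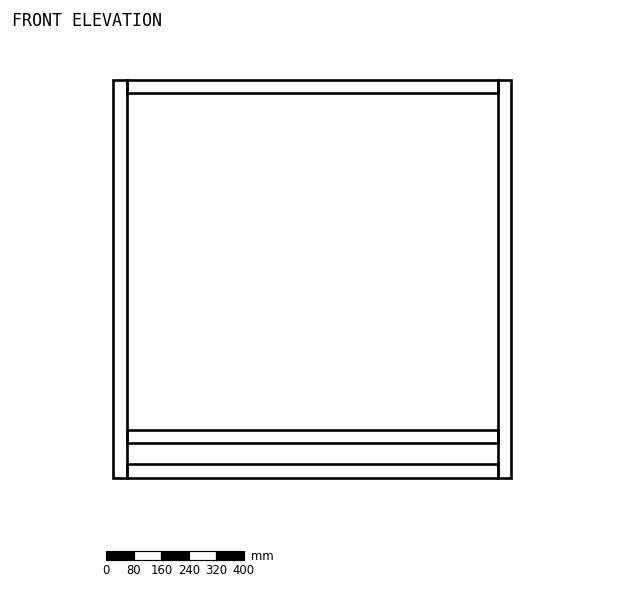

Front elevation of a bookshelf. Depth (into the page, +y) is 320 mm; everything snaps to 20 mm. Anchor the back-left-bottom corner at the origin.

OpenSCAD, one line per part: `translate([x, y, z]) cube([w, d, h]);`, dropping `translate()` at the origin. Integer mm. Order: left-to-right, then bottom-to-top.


cube([40, 320, 1160]);
translate([40, 0, 0]) cube([1080, 320, 40]);
translate([40, 0, 100]) cube([1080, 320, 40]);
translate([40, 0, 1120]) cube([1080, 320, 40]);
translate([1120, 0, 0]) cube([40, 320, 1160]);


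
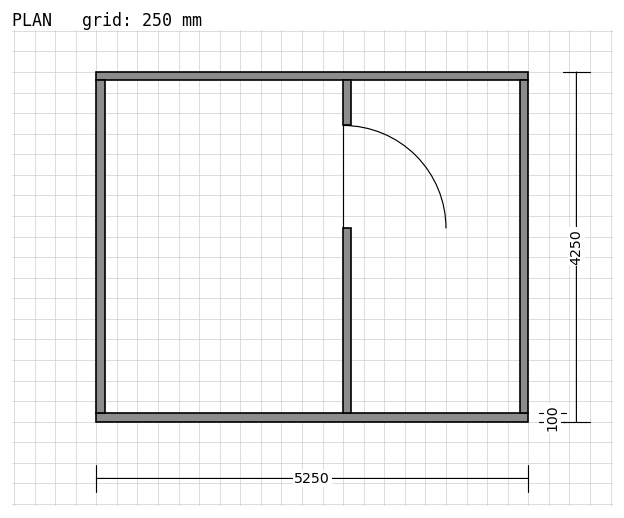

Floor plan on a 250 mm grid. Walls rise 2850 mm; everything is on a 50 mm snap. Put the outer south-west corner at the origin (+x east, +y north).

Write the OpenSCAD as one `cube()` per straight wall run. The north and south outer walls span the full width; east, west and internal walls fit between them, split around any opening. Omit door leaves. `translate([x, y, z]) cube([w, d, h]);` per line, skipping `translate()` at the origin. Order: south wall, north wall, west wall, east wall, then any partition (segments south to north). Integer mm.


cube([5250, 100, 2850]);
translate([0, 4150, 0]) cube([5250, 100, 2850]);
translate([0, 100, 0]) cube([100, 4050, 2850]);
translate([5150, 100, 0]) cube([100, 4050, 2850]);
translate([3000, 100, 0]) cube([100, 2250, 2850]);
translate([3000, 3600, 0]) cube([100, 550, 2850]);


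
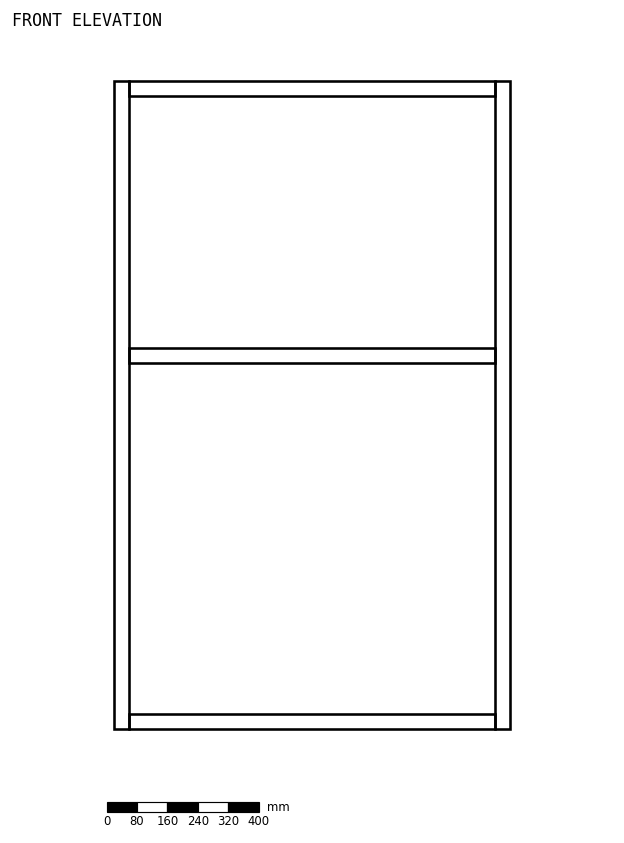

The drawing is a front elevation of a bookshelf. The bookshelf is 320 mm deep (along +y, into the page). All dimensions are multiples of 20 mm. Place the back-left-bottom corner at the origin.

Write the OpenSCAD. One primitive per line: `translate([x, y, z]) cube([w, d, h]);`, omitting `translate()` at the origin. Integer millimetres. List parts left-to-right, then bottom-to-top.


cube([40, 320, 1700]);
translate([40, 0, 0]) cube([960, 320, 40]);
translate([40, 0, 960]) cube([960, 320, 40]);
translate([40, 0, 1660]) cube([960, 320, 40]);
translate([1000, 0, 0]) cube([40, 320, 1700]);


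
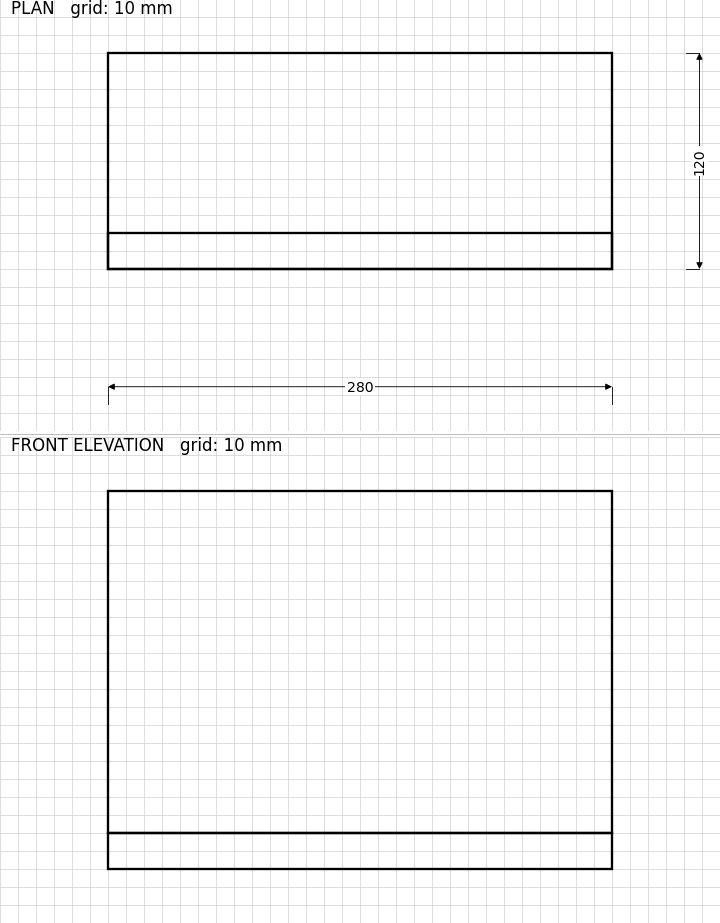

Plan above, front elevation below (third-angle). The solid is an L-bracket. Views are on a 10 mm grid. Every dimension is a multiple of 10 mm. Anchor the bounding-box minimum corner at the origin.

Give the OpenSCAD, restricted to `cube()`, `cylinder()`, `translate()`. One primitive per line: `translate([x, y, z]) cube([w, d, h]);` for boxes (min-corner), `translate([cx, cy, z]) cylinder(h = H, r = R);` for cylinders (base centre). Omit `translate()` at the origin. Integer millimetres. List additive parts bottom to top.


cube([280, 120, 20]);
translate([0, 0, 20]) cube([280, 20, 190]);
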